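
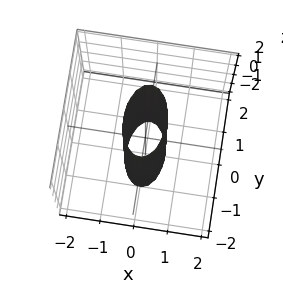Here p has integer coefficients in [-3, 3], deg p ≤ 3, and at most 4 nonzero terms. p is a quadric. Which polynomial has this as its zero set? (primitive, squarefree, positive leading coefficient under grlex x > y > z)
1. The degree is 2 — a cylinder; a quadric.
2. Symmetries: mirror symmetry z ↦ −z ⇒ only even powers of z; the y ↦ −y reflection is a symmetry, so y appears only in even powers; it's symmetric under x → −x, forcing even powers of x.
3. From the axis intercepts and sections: the y-axis gridline crossings are at y ∈ {-1, 1}; it misses every integer gridline on the z-axis.
4. Together with the visible shape, these determine p as stated.

3*x^2 + y^2 - 1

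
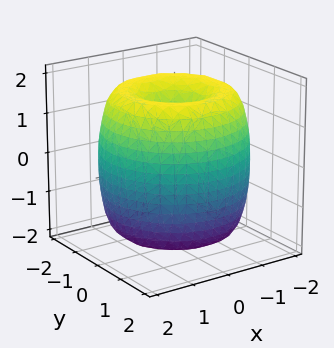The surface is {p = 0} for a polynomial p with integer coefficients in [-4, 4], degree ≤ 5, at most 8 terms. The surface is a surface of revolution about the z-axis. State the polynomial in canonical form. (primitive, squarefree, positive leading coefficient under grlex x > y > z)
x^4 + 2*x^2*y^2 + y^4 - 3*x^2 - 3*y^2 + z^2 - 1

1. The degree is 4 — the shape is more complex than any degree-3 surface.
2. Symmetry: every cross-section ⟂ z is a circle, so x, y appear only via x² + y².
3. Reading off the gridlines: the z-axis gridline crossings are at z ∈ {-1, 1}; a circular section at z = 0 has radius between 1 and 2.
4. Fitting integer coefficients to these (and the overall shape) gives p.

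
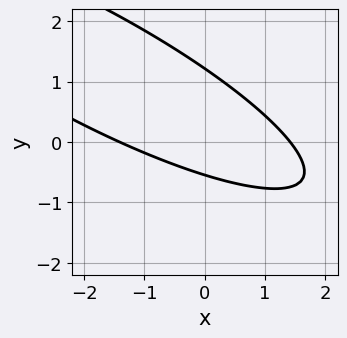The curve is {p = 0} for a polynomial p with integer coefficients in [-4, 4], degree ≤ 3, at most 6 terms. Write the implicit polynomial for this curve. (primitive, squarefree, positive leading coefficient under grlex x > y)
x^2 + 3*x*y + 3*y^2 - 2*y - 2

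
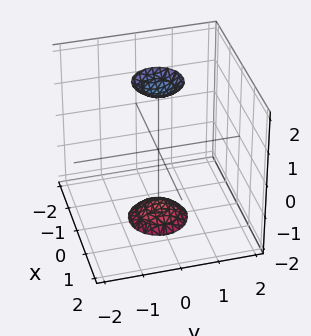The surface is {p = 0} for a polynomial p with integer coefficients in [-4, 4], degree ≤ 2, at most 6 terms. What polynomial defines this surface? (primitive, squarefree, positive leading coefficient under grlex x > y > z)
3*x^2 + 3*y^2 - z^2 + 3

There are 2 components. They look like related sheets of one shape, so recover p as a whole.
deg p = 2. The shape is more complex than any degree-1 surface.
Symmetry: the surface is invariant under rotation about z: p = q(x² + y², z).
From the visible intercepts: a circular section at z = 2 has radius between 0 and 1; it misses every integer gridline on the y-axis; no x-intercept at any integer in the box.
Assembling these constraints gives the stated polynomial.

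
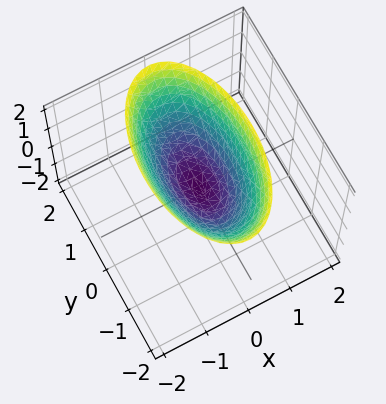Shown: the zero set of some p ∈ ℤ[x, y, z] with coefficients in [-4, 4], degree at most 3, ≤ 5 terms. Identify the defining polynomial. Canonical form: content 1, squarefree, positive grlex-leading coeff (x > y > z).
3*x^2 + y^2 - 2*z

1. deg p = 2.
2. Symmetries: it's symmetric under x → −x, forcing even powers of x; the y ↦ −y reflection is a symmetry, so y appears only in even powers.
3. From the visible intercepts: one z-axis crossing is at z = 0; one y-axis crossing is at y = 0.
4. Matching integer coefficients to the picture gives p.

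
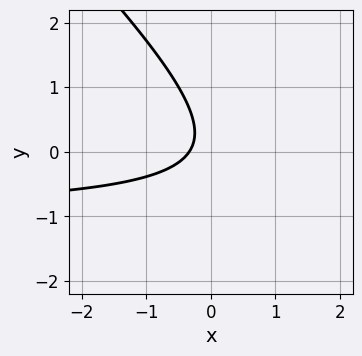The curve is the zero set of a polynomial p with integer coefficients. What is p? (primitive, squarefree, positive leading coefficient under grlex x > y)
3*x*y + 3*y^2 + 3*x - y + 1

(a) The degree is 2 — the shape is more complex than any degree-1 curve.
(b) Reading off the gridlines: it misses every integer gridline on the y-axis.
(c) Putting this together gives p.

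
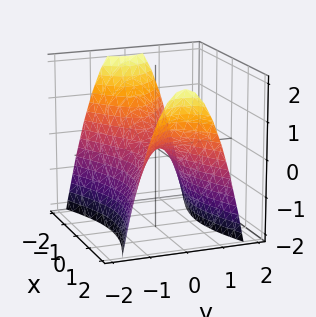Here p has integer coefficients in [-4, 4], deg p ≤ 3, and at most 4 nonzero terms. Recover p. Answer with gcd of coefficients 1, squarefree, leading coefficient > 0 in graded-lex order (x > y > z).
x^2 - 3*y^2 - 2*z

First, the degree is 2 — a saddle surface; a quadric.
Then, symmetries: mirror symmetry x ↦ −x ⇒ only even powers of x; mirror symmetry y ↦ −y ⇒ only even powers of y.
Next, reading off the gridlines: it meets the y-axis at y = 0 (among the integer gridlines); it crosses the x-axis at the gridline x = 0.
Finally, matching integer coefficients to the picture gives p.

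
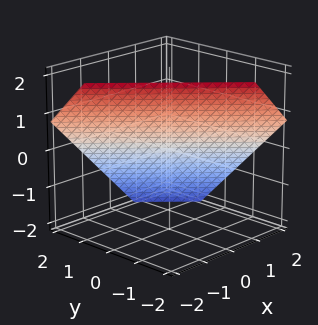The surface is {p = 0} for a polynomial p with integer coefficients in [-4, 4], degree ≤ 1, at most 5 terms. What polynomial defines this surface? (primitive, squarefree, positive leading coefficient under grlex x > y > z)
3*x + 3*y + 3*z - 2

First, degree: every cross-section is a straight line — this is a plane, so deg p = 1.
Finally, the integer polynomial consistent with all of this is the stated p.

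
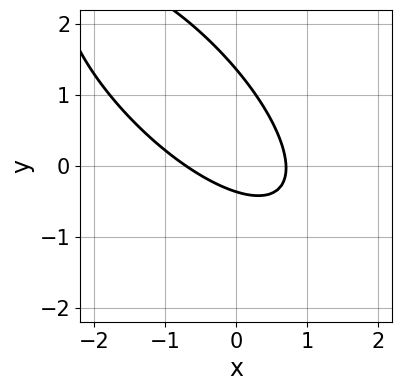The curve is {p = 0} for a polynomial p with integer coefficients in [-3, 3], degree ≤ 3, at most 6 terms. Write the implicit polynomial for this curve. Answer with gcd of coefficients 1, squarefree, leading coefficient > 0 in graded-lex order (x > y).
(a) Degree: no degree-1 curve has this shape, so deg p = 2.
(b) Putting this together gives p.

2*x^2 + 3*x*y + 2*y^2 - 2*y - 1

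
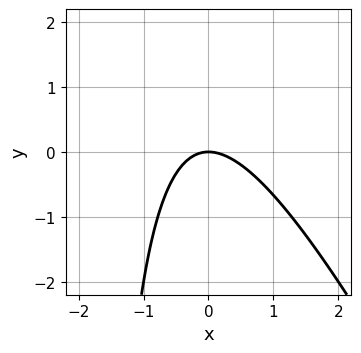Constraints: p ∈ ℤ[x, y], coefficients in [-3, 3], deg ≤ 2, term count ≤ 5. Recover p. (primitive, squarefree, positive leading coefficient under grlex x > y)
1. deg p = 2. The shape is more complex than any degree-1 curve.
2. From the visible intercepts: it crosses the x-axis at the gridline x = 0; it crosses the y-axis at the gridline y = 0.
3. Together with the visible shape, these determine p as stated.

2*x^2 + x*y + 2*y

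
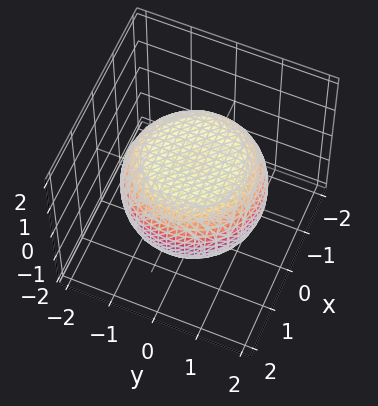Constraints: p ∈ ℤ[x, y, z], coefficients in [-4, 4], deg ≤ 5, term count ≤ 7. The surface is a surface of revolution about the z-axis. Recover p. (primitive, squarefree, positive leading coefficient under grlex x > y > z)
x^4 + 2*x^2*y^2 + y^4 - x^2 - y^2 + 3*z^2 - 3

The degree is 4 — a generic line meets the surface in up to 4 points.
Symmetries: rotational symmetry about the z-axis ⇒ p depends on x, y only through x² + y².
From the visible intercepts: a circular section at z = 0 has radius between 1 and 2; the z-axis gridline crossings are at z ∈ {-1, 1}.
Together with the visible shape, these determine p as stated.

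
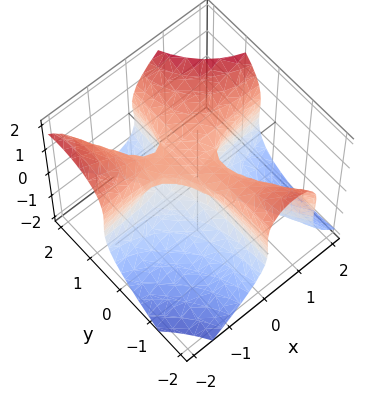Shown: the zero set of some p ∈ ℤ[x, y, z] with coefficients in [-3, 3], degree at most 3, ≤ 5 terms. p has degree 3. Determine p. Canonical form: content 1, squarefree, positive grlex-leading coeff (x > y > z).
First, degree: a generic line meets the surface in up to 3 points, so deg p = 3.
Then, reading off the gridlines: the visible y-axis segment lies entirely on the surface; among the integer gridlines, it crosses the z-axis at z ∈ {0, 1}; it crosses the x-axis at the gridline x = 0.
Finally, these observations pin down the coefficients.

3*x^2*y + 2*x*y^2 - 2*z^3 - x^2 + 2*z^2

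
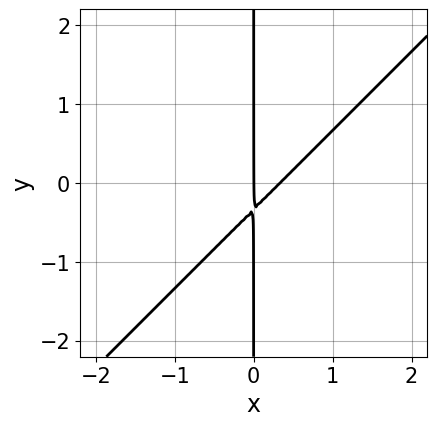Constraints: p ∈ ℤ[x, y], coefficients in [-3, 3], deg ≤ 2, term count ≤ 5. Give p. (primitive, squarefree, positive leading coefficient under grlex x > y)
1. deg p = 2. A generic line meets the curve in up to 2 points.
2. Observable constraints: one x-axis crossing is at x = 0; every point of the y-axis in the box is on the curve.
3. Putting this together gives p.

3*x^2 - 3*x*y - x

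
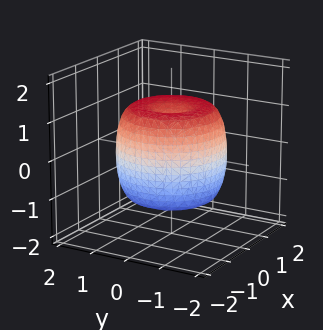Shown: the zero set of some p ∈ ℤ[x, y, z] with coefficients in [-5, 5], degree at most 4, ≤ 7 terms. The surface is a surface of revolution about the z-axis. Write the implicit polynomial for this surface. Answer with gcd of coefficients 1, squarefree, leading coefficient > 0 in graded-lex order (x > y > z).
First, degree: no degree-3 surface has this shape, so deg p = 4.
Next, symmetries: rotational symmetry about the z-axis ⇒ p depends on x, y only through x² + y².
Next, from the axis intercepts and sections: a circular section at z = 0 has radius between 1 and 2; among the integer gridlines, it crosses the z-axis at z ∈ {-1, 1}.
Finally, putting this together gives p.

2*x^4 + 4*x^2*y^2 + 2*y^4 - 3*x^2 - 3*y^2 + 2*z^2 - 2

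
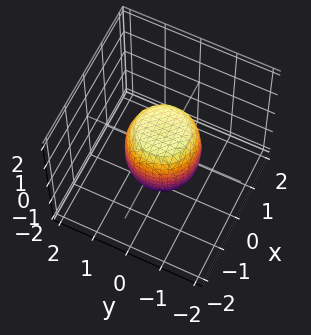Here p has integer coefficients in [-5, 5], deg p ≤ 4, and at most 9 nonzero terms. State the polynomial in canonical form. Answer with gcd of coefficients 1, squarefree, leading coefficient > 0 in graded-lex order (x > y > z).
deg p = 4. A generic line meets the surface in up to 4 points.
Symmetries: every cross-section ⟂ z is a circle, so x, y appear only via x² + y².
Observable constraints: the x-axis gridline crossings are at x ∈ {-1, 1}; a circular section at z = -1 has radius between 0 and 1; among the integer gridlines, it crosses the y-axis at y ∈ {-1, 1}; among the integer gridlines, it crosses the z-axis at z ∈ {-1, 1}.
Putting this together gives p.

2*x^4 + 4*x^2*y^2 + 2*y^4 - x^2 - y^2 + z^2 - 1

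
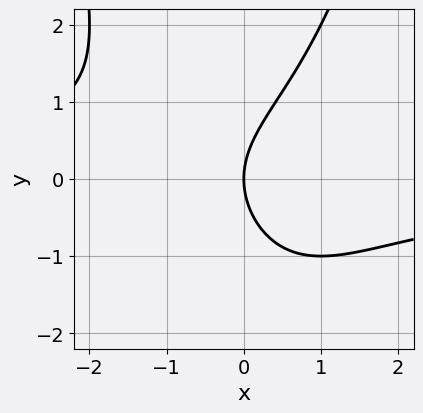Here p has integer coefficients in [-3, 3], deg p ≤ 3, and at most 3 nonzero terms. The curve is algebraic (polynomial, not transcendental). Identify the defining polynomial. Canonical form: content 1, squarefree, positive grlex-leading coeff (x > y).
x^2*y - y^2 + 2*x

First, degree: the shape is more complex than any degree-2 curve, so deg p = 3.
Next, observable constraints: it crosses the x-axis at the gridline x = 0; it meets the y-axis at y = 0 (among the integer gridlines).
Finally, the integer polynomial consistent with all of this is the stated p.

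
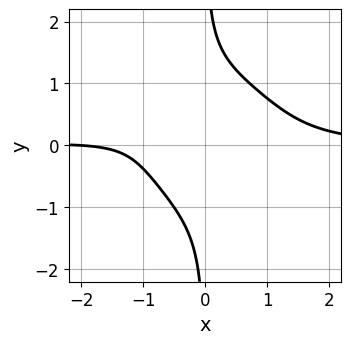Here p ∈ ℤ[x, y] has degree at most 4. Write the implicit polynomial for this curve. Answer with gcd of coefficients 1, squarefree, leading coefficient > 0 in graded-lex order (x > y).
2*x^3*y + x^2*y^2 + 2*x*y^3 - x - 2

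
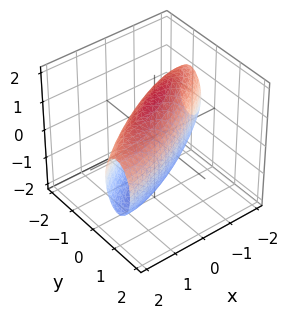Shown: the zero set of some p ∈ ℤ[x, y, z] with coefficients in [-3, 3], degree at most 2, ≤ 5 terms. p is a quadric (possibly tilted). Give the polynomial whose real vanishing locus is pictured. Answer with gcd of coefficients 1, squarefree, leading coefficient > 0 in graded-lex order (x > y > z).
x^2 - 3*x*y + 3*y^2 + z^2 - 2

1. The degree is 2 — no degree-1 surface has this shape.
2. Matching integer coefficients to the picture gives p.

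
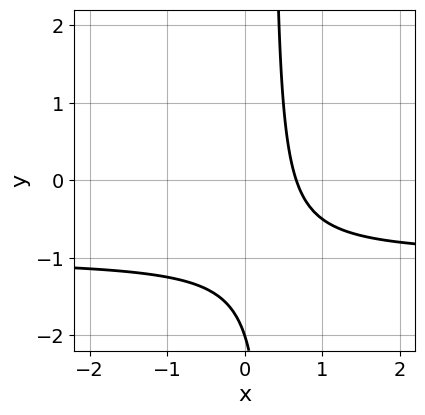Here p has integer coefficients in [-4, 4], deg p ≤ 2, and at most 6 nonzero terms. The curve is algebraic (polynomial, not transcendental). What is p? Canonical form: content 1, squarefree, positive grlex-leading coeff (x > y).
(a) Degree: the shape is more complex than any degree-1 curve, so deg p = 2.
(b) Checking where it meets the axes: one y-axis crossing is at y = -2.
(c) These observations pin down the coefficients.

3*x*y + 3*x - y - 2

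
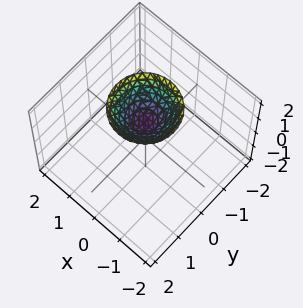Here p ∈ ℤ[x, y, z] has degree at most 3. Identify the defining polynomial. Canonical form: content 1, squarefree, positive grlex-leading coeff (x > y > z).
x^2 + y^2 - z + 1

1. deg p = 2.
2. Symmetries: the z-axis is an axis of rotation, so x and y enter only as x² + y².
3. Observable constraints: a circular section at z = 2 has radius exactly 1; the surface avoids every integer x-axis point in the box.
4. Together with the visible shape, these determine p as stated.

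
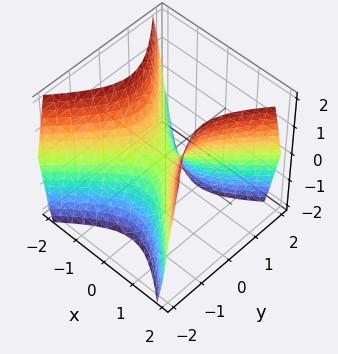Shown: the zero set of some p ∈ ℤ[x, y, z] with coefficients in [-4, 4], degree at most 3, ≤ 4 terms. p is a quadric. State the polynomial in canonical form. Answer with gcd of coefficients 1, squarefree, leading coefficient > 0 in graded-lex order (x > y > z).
3*x^2 - 3*y^2 - 2*z

Degree: a hyperbolic paraboloid; a quadric, so deg p = 2.
Symmetries: it's symmetric under y → −y, forcing even powers of y; it's symmetric under x → −x, forcing even powers of x.
From the visible intercepts: it meets the x-axis at x = 0 (among the integer gridlines); one z-axis crossing is at z = 0.
Putting this together gives p.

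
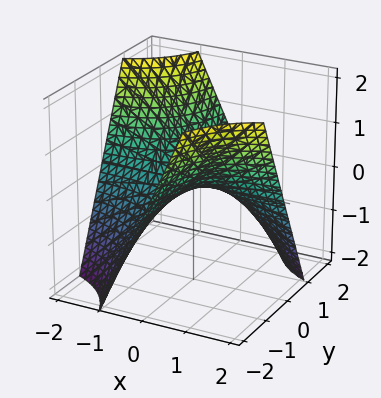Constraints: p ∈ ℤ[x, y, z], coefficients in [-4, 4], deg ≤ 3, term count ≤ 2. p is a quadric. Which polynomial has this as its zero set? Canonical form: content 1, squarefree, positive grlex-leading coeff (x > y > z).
1. Degree: a saddle surface; a quadric, so deg p = 2.
2. From the visible intercepts: every point of the x-axis in the box is on the surface; every point of the y-axis in the box is on the surface; it crosses the z-axis at the gridline z = 0.
3. Solving for integer coefficients yields p as stated.

x*y + z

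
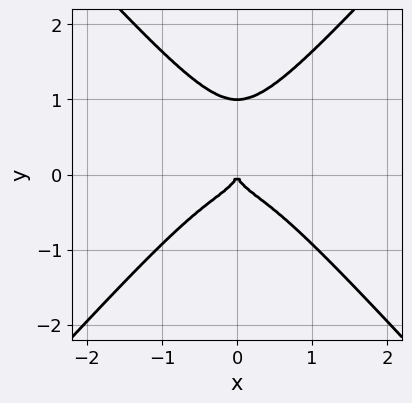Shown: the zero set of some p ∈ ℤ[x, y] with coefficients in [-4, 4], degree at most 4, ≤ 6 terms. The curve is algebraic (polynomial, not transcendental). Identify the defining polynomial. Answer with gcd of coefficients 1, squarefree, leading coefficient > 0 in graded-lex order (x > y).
First, the degree is 4 — no degree-3 curve has this shape.
Next, symmetries: the x ↦ −x reflection is a symmetry, so x appears only in even powers.
Next, checking where it meets the axes: it meets the x-axis at x = 0 (among the integer gridlines); among the integer gridlines, it crosses the y-axis at y ∈ {0, 1}.
Finally, matching integer coefficients to the picture gives p.

3*x^4 - 2*y^4 + x^2*y + 2*y^3 + x^2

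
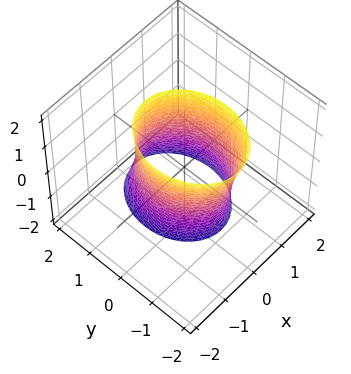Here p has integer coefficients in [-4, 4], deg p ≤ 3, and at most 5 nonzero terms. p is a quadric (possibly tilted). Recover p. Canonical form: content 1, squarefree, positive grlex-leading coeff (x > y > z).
3*x^2 + x*z + 2*y^2 + y*z - 3

First, the degree is 2 — a generic line meets the surface in up to 2 points.
Next, from the visible intercepts: the x-axis gridline crossings are at x ∈ {-1, 1}; the surface avoids every integer z-axis point in the box.
Finally, together with the visible shape, these determine p as stated.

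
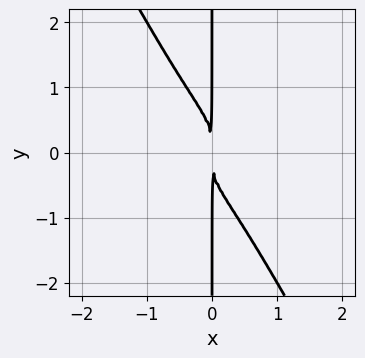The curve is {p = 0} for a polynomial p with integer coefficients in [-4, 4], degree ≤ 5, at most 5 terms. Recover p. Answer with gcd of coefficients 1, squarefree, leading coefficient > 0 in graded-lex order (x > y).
x^4 - x^3*y + x^2*y^2 + x*y^3 + x^2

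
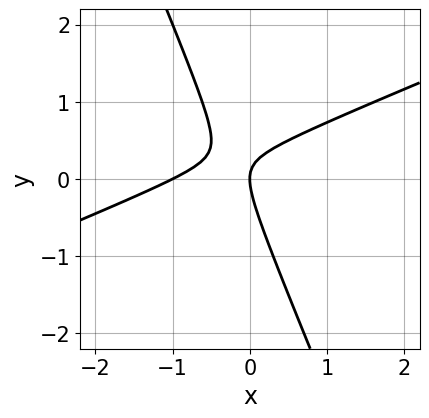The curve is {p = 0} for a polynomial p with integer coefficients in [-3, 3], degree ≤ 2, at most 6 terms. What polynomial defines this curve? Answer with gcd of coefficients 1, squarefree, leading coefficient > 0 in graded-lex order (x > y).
First, degree: the shape is more complex than any degree-1 curve, so deg p = 2.
Next, from the axis intercepts and sections: the x-axis gridline crossings are at x ∈ {-1, 0}; it meets the y-axis at y = 0 (among the integer gridlines).
Finally, these observations pin down the coefficients.

x^2 - 2*x*y - y^2 + x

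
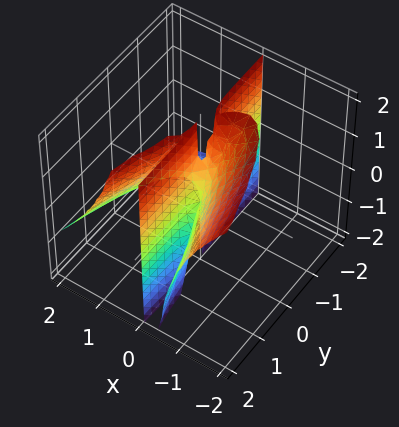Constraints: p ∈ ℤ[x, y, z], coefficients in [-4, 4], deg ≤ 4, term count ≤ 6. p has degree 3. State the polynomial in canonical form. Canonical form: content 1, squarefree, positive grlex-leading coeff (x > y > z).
First, deg p = 3.
Next, observable constraints: the visible y-axis segment lies entirely on the surface; the visible z-axis segment lies entirely on the surface.
Finally, fitting integer coefficients to these (and the overall shape) gives p.

3*x^3 + 3*x^2*z - 2*x^2 - 2*x*y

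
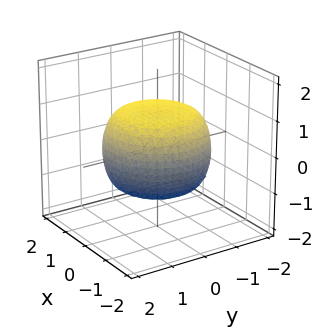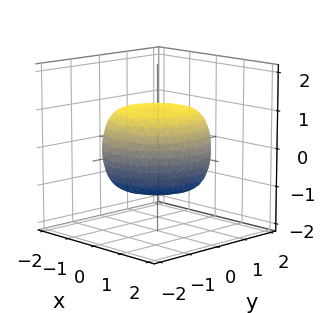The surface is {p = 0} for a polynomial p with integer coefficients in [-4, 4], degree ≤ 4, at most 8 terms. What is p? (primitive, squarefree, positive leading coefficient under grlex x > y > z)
x^4 + 2*x^2*y^2 + y^4 - x^2 - y^2 + 2*z^2 - 2

Degree: a generic line meets the surface in up to 4 points, so deg p = 4.
Symmetries: rotational symmetry about the z-axis ⇒ p depends on x, y only through x² + y².
From the visible intercepts: among the integer gridlines, it crosses the z-axis at z ∈ {-1, 1}; a circular section at z = 0 has radius between 1 and 2.
The integer polynomial consistent with all of this is the stated p.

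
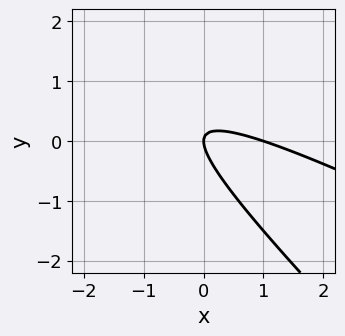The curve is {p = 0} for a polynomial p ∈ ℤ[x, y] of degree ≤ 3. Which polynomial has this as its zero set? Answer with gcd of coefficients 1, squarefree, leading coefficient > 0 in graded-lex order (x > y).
(a) The degree is 2 — no degree-1 curve has this shape.
(b) Reading off the gridlines: among the integer gridlines, it crosses the x-axis at x ∈ {0, 1}; it meets the y-axis at y = 0 (among the integer gridlines).
(c) Together with the visible shape, these determine p as stated.

x^2 + 3*x*y + 2*y^2 - x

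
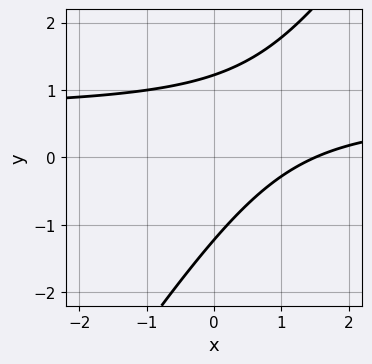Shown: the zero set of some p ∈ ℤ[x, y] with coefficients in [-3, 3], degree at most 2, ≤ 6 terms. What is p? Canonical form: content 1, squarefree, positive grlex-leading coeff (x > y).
1. deg p = 2. No degree-1 curve has this shape.
2. Putting this together gives p.

3*x*y - 2*y^2 - 2*x + 3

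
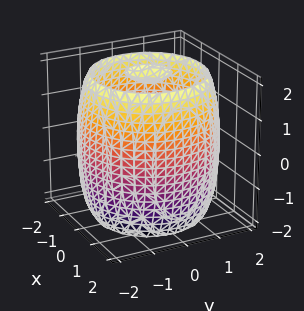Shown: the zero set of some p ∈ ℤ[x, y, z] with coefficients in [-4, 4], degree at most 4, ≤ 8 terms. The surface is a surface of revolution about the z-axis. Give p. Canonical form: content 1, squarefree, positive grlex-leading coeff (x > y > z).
x^4 + 2*x^2*y^2 + y^4 - 3*x^2 - 3*y^2 + z^2 - 3

1. There are 3 components. They look like related sheets of one shape, so recover p as a whole.
2. deg p = 4. No degree-3 surface has this shape.
3. Symmetries: rotational symmetry about the z-axis ⇒ p depends on x, y only through x² + y².
4. From the visible intercepts: a circular section at z = 1 has radius between 1 and 2.
5. Matching integer coefficients to the picture gives p.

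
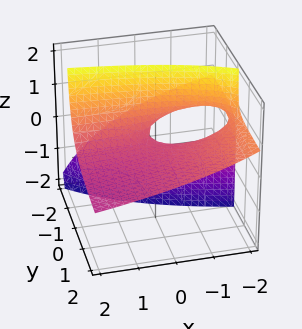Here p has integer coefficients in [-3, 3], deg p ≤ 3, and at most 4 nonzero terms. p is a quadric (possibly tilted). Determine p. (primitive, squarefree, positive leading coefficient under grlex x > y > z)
x*y + x*z + 3*y*z + 2*z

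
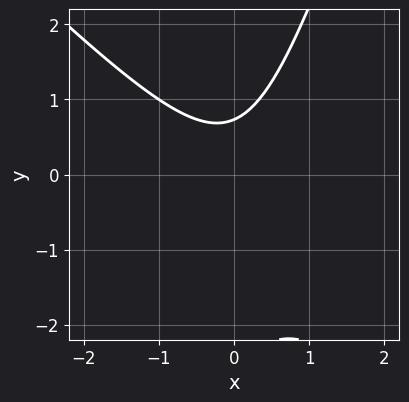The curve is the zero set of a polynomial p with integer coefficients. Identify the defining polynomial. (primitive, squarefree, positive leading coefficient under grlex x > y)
First, the degree is 2 — a generic line meets the curve in up to 2 points.
Then, from the visible intercepts: no x-intercept at any integer in the box.
Finally, putting this together gives p.

3*x^2 + 2*x*y - y^2 - 2*y + 2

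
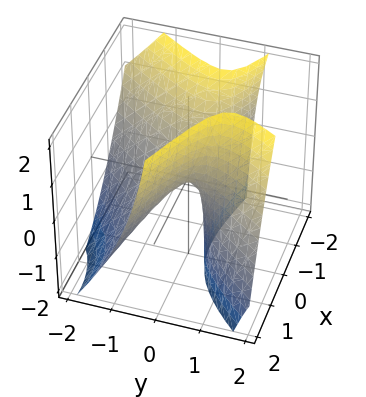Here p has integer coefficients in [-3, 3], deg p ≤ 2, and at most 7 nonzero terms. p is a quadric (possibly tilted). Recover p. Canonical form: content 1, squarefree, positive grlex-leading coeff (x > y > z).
The degree is 2 — a generic line meets the surface in up to 2 points.
Reading off the gridlines: it crosses the y-axis at the gridline y = 0; it meets the x-axis at x = 0 (among the integer gridlines); it meets the z-axis at z = 0 (among the integer gridlines).
Assembling these constraints gives the stated polynomial.

x^2 + 2*x*y - 2*y^2 + 2*y*z - z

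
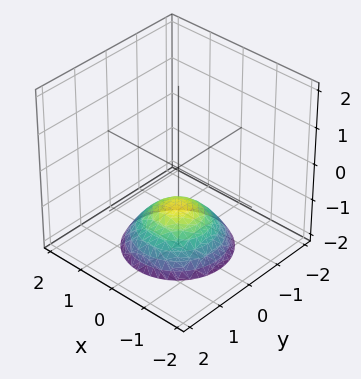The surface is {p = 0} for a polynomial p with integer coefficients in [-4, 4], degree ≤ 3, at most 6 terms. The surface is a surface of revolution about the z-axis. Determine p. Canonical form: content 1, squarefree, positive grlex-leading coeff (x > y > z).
2*x^2 + 2*y^2 + 3*z + 3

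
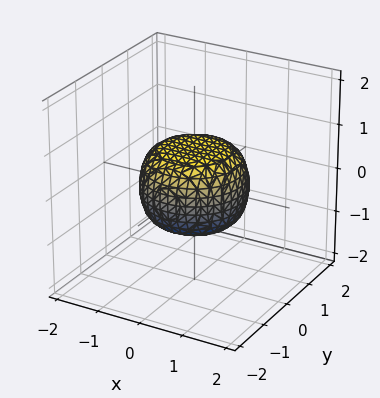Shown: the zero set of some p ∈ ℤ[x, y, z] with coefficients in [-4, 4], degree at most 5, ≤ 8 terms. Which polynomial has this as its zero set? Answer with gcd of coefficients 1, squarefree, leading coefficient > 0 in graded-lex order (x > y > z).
deg p = 4. The shape is more complex than any degree-3 surface.
By symmetry, every cross-section ⟂ z is a circle, so x, y appear only via x² + y².
Checking where it meets the axes: a circular section at z = 0 has radius between 1 and 2.
These observations pin down the coefficients.

2*x^4 + 4*x^2*y^2 + 2*y^4 - x^2 - y^2 + 3*z^2 - 2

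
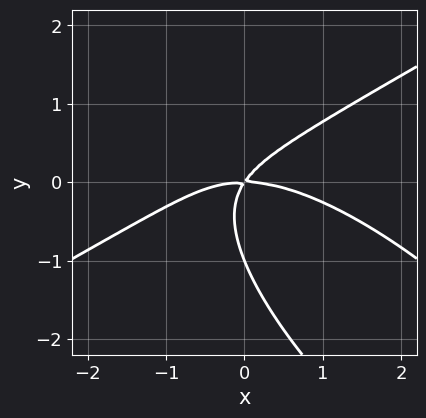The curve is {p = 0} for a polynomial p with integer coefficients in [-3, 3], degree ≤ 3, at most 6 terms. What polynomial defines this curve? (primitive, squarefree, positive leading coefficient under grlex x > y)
1. Degree: no degree-2 curve has this shape, so deg p = 3.
2. Against the integer gridlines: one x-axis crossing is at x = 0; the y-axis gridline crossings are at y ∈ {-1, 0}.
3. Together with the visible shape, these determine p as stated.

x^3 - 2*x*y^2 - 2*y^3 + 3*x*y - 2*y^2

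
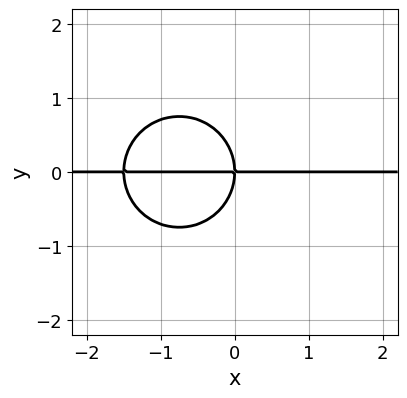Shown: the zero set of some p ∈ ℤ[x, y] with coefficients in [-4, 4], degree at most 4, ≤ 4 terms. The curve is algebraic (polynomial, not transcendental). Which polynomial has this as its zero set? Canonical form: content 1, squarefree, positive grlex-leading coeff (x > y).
2*x^2*y + 2*y^3 + 3*x*y

(a) The degree is 3 — the shape is more complex than any degree-2 curve.
(b) Checking where it meets the axes: every point of the x-axis in the box is on the curve; it crosses the y-axis at the gridline y = 0.
(c) Solving for integer coefficients yields p as stated.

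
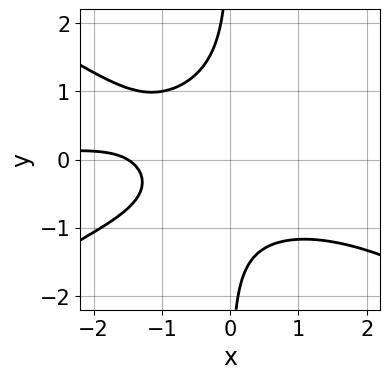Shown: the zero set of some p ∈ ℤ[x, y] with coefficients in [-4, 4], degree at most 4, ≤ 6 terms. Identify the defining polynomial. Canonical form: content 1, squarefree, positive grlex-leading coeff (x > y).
First, degree: a generic line meets the curve in up to 4 points, so deg p = 4.
Next, reading off the gridlines: no y-intercept at any integer in the box.
Finally, these observations pin down the coefficients.

x^3*y - 3*x*y^3 + x*y^2 - 2*x - 3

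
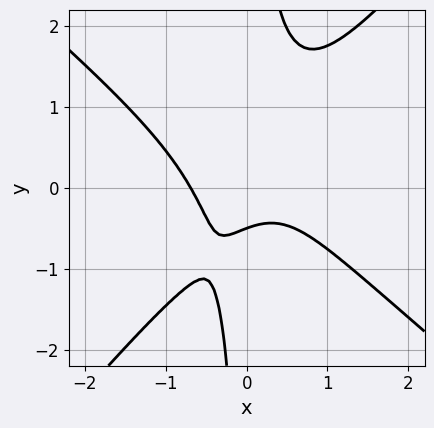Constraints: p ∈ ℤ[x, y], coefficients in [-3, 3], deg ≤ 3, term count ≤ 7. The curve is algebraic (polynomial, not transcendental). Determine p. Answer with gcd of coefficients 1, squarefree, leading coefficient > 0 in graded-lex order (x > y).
First, deg p = 3. No degree-2 curve has this shape.
Finally, putting this together gives p.

3*x^3 + x^2*y - 3*x*y^2 + 2*y + 1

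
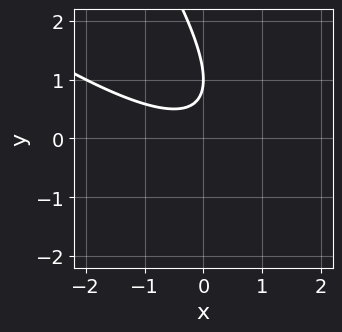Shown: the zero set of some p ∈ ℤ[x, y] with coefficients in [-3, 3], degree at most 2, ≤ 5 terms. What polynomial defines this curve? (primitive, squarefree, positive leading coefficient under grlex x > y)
1. deg p = 2.
2. From the visible intercepts: no x-intercept at any integer in the box; it meets the y-axis at y = 1 (among the integer gridlines).
3. Assembling these constraints gives the stated polynomial.

x^2 + 2*x*y + y^2 - 2*y + 1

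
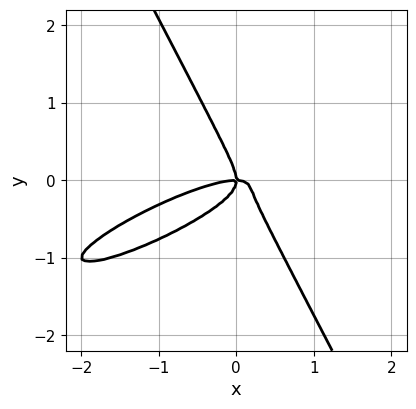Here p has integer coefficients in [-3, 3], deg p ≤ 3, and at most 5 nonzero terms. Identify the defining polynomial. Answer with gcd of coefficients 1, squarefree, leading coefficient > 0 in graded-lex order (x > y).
(a) Degree: no degree-2 curve has this shape, so deg p = 3.
(b) Reading off the gridlines: it meets the y-axis at y = 0 (among the integer gridlines); it meets the x-axis at x = 0 (among the integer gridlines).
(c) Solving for integer coefficients yields p as stated.

x^3 - 3*x^2*y + 2*x*y^2 + 2*y^3 + x*y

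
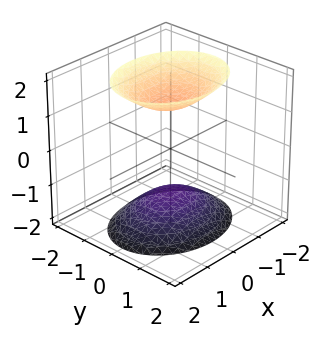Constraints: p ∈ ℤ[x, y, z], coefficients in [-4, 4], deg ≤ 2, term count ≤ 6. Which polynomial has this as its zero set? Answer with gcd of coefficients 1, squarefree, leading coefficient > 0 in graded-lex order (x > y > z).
2*x^2 + 3*y^2 - 2*z^2 + 3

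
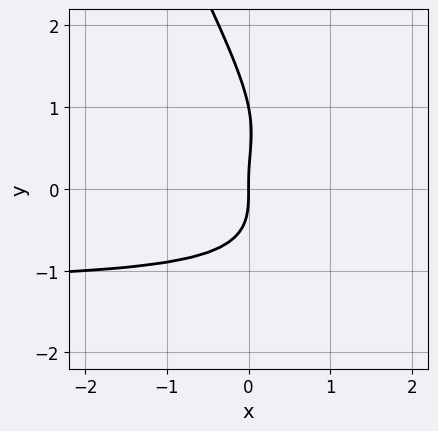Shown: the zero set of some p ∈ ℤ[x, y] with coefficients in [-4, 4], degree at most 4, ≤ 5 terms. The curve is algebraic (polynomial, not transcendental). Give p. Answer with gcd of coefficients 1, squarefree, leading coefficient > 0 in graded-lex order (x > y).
2*x*y^3 + y^4 + x*y^2 - y^3 + 2*x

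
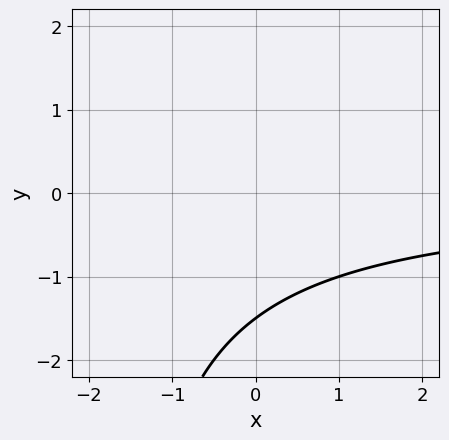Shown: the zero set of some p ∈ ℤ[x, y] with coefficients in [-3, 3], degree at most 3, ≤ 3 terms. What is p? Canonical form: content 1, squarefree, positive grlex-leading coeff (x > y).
x*y + 2*y + 3

1. Degree: the shape is more complex than any degree-1 curve, so deg p = 2.
2. Reading off the gridlines: the curve avoids every integer x-axis point in the box.
3. Putting this together gives p.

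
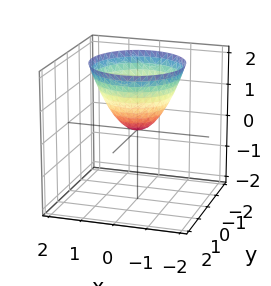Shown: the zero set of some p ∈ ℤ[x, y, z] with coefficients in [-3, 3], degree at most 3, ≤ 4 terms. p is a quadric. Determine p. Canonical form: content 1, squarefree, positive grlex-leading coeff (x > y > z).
x^2 + y^2 - z

1. deg p = 2. A paraboloid; a quadric.
2. By symmetry, every cross-section ⟂ z is a circle, so x, y appear only via x² + y².
3. Reading off the gridlines: it crosses the y-axis at the gridline y = 0; a circular section at z = 2 has radius between 1 and 2.
4. Solving for integer coefficients yields p as stated.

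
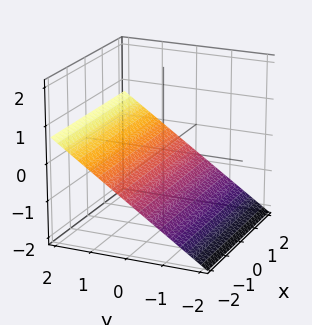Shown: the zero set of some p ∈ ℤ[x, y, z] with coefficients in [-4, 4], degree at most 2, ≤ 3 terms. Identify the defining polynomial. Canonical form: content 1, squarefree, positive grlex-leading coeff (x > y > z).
1. deg p = 1. The surface is flat (a plane).
2. Checking where it meets the axes: one y-axis crossing is at y = 1; the surface avoids every integer x-axis point in the box.
3. The integer polynomial consistent with all of this is the stated p.

2*y - 3*z - 2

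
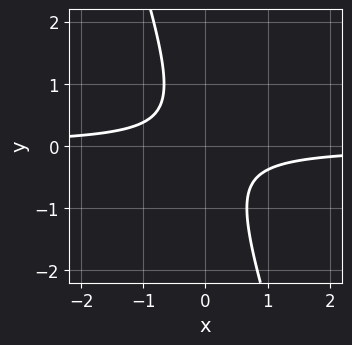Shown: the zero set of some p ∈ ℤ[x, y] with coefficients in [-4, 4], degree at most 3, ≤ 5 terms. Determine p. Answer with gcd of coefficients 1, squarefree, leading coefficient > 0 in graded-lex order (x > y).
(a) The degree is 2 — a generic line meets the curve in up to 2 points.
(b) Against the integer gridlines: the curve avoids every integer y-axis point in the box; no x-intercept at any integer in the box.
(c) Together with the visible shape, these determine p as stated.

3*x*y + y^2 + 1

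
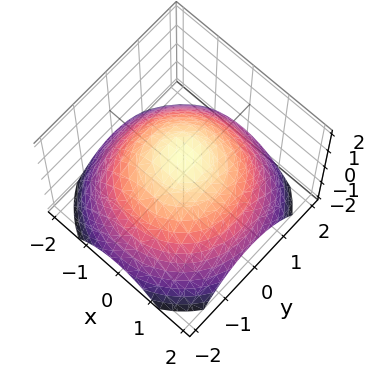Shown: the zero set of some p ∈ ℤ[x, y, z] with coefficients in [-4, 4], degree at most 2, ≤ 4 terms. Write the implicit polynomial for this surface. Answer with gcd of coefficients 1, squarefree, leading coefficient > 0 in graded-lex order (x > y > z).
x^2 + y^2 + 2*z - 2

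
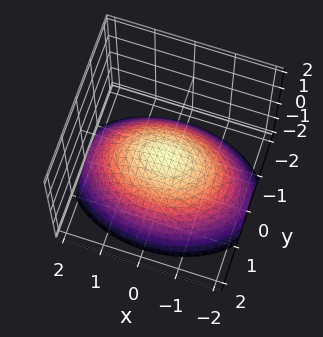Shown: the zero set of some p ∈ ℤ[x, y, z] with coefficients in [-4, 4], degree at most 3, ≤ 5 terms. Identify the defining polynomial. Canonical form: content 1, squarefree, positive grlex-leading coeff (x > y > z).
x^2 + 2*y^2 + 3*z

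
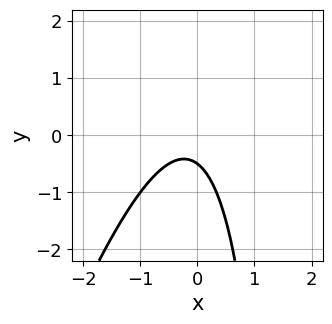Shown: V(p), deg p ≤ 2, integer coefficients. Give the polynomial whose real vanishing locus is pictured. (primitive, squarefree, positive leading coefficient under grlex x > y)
The degree is 2 — no degree-1 curve has this shape.
From the axis intercepts and sections: the curve avoids every integer x-axis point in the box.
These observations pin down the coefficients.

3*x^2 - x*y + x + 2*y + 1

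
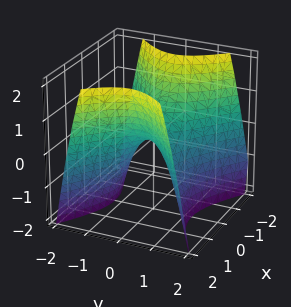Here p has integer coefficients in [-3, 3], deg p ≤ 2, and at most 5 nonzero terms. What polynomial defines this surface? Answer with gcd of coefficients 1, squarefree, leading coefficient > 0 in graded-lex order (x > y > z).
(a) deg p = 2.
(b) Symmetries: mirror symmetry x ↦ −x ⇒ only even powers of x; it's symmetric under y → −y, forcing even powers of y.
(c) Observable constraints: it crosses the x-axis at the gridline x = 0; one y-axis crossing is at y = 0.
(d) Matching integer coefficients to the picture gives p.

2*x^2 - 3*y^2 - 2*z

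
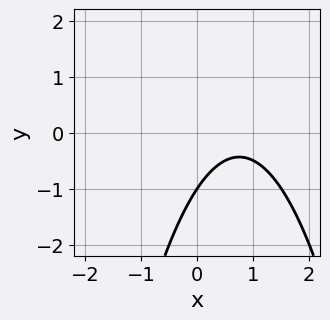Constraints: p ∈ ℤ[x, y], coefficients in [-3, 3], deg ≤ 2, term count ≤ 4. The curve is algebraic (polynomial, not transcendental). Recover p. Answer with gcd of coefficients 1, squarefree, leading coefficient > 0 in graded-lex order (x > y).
Degree: no degree-1 curve has this shape, so deg p = 2.
From the axis intercepts and sections: no x-intercept at any integer in the box; one y-axis crossing is at y = -1.
Matching integer coefficients to the picture gives p.

2*x^2 - 3*x + 2*y + 2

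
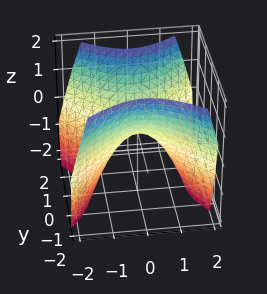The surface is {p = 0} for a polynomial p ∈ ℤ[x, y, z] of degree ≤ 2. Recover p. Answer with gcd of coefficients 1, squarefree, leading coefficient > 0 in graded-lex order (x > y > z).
First, degree: a hyperbolic paraboloid; a quadric, so deg p = 2.
Then, symmetries: the x ↦ −x reflection is a symmetry, so x appears only in even powers; it's symmetric under y → −y, forcing even powers of y.
Next, checking where it meets the axes: it crosses the z-axis at the gridline z = 0; it crosses the y-axis at the gridline y = 0; one x-axis crossing is at x = 0.
Finally, these observations pin down the coefficients.

x^2 - y^2 + z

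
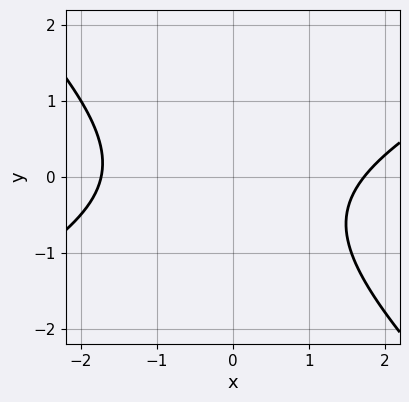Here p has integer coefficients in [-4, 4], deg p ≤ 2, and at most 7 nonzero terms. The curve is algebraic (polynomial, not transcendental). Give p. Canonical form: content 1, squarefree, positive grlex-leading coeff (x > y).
x^2 - x*y - 2*y^2 - y - 3

1. Degree: a generic line meets the curve in up to 2 points, so deg p = 2.
2. Against the integer gridlines: no y-intercept at any integer in the box.
3. Solving for integer coefficients yields p as stated.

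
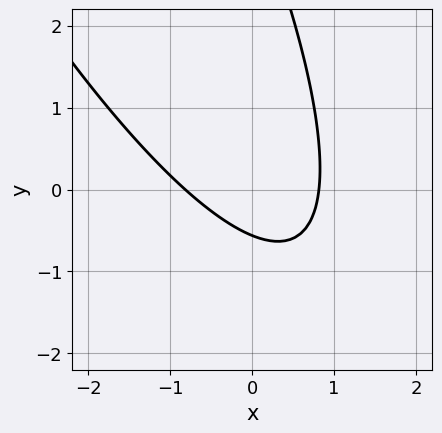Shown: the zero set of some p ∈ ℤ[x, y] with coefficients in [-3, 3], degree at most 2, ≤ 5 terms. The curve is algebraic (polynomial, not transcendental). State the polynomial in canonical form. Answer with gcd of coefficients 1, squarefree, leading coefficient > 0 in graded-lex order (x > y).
First, the degree is 2 — a generic line meets the curve in up to 2 points.
Finally, the integer polynomial consistent with all of this is the stated p.

3*x^2 + 3*x*y + y^2 - 3*y - 2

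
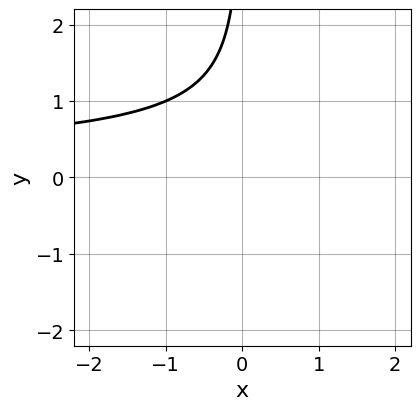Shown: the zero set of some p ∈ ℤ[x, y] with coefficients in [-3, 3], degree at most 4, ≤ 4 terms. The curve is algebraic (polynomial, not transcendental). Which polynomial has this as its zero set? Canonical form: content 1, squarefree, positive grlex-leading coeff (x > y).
x*y^3 + 2*x*y^2 + 3

(a) deg p = 4. The shape is more complex than any degree-3 curve.
(b) Observable constraints: the curve avoids every integer x-axis point in the box; the curve avoids every integer y-axis point in the box.
(c) Assembling these constraints gives the stated polynomial.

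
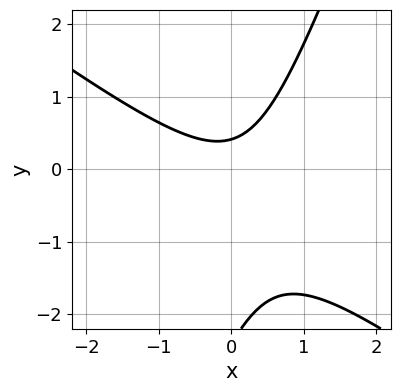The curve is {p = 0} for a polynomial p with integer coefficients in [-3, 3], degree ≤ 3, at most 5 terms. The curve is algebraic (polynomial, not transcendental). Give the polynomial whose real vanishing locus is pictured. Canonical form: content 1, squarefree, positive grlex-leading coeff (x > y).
2*x^2 + 2*x*y - y^2 - 2*y + 1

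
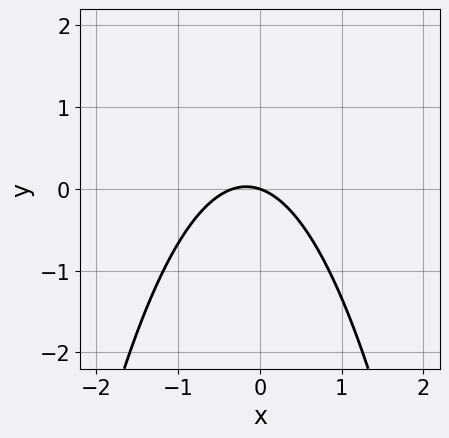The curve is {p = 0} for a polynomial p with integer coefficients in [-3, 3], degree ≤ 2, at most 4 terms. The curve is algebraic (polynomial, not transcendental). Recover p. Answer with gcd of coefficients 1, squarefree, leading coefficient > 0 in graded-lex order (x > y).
3*x^2 + x + 3*y

(a) deg p = 2.
(b) Observable constraints: one y-axis crossing is at y = 0; it meets the x-axis at x = 0 (among the integer gridlines).
(c) Fitting integer coefficients to these (and the overall shape) gives p.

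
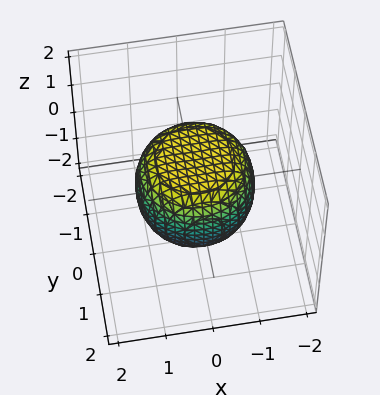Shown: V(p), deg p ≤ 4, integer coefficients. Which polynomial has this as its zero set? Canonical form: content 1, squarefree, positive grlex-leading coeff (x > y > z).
2*x^4 + 4*x^2*y^2 + 2*y^4 - x^2 - y^2 + 3*z^2 - 3

(a) deg p = 4.
(b) By symmetry, the surface is invariant under rotation about z: p = q(x² + y², z).
(c) Checking where it meets the axes: a circular section at z = 0 has radius between 1 and 2; the z-axis gridline crossings are at z ∈ {-1, 1}.
(d) These observations pin down the coefficients.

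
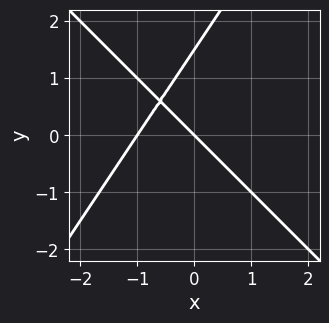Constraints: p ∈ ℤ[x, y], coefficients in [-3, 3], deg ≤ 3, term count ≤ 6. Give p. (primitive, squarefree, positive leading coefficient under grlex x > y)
deg p = 2.
Observable constraints: one y-axis crossing is at y = 0; the x-axis gridline crossings are at x ∈ {-1, 0}.
Matching integer coefficients to the picture gives p.

3*x^2 + x*y - 2*y^2 + 3*x + 3*y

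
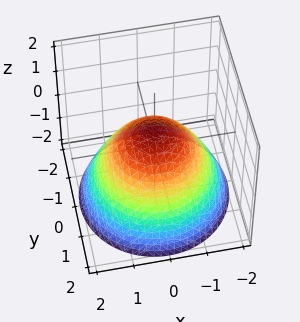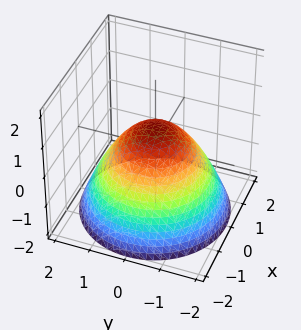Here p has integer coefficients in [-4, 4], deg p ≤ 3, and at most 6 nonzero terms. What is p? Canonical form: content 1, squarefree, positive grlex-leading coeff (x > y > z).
First, the degree is 2 — a generic line meets the surface in up to 2 points.
Then, by symmetry, the z-axis is an axis of rotation, so x and y enter only as x² + y².
Then, observable constraints: the x-axis gridline crossings are at x ∈ {-1, 1}; the y-axis gridline crossings are at y ∈ {-1, 1}; a circular section at z = -1 has radius between 1 and 2.
Finally, solving for integer coefficients yields p as stated.

2*x^2 + 2*y^2 + 3*z - 2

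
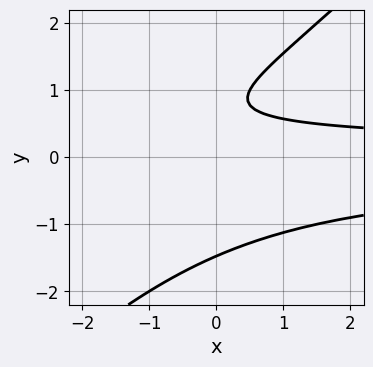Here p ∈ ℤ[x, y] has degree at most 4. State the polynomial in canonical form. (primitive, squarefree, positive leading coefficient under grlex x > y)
2*x*y^2 - 2*y^3 + 3*y - 2

deg p = 3. The shape is more complex than any degree-2 curve.
From the visible intercepts: it misses every integer gridline on the x-axis.
Matching integer coefficients to the picture gives p.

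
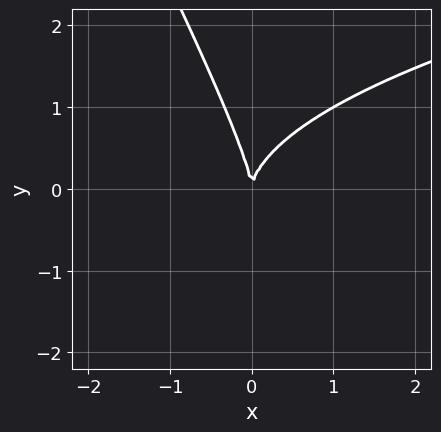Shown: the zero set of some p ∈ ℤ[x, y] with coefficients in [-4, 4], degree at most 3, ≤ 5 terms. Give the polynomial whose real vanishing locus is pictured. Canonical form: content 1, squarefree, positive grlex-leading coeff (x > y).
2*x*y^2 + y^3 - 3*x^2

1. The degree is 3 — a generic line meets the curve in up to 3 points.
2. From the axis intercepts and sections: one y-axis crossing is at y = 0; it crosses the x-axis at the gridline x = 0.
3. Matching integer coefficients to the picture gives p.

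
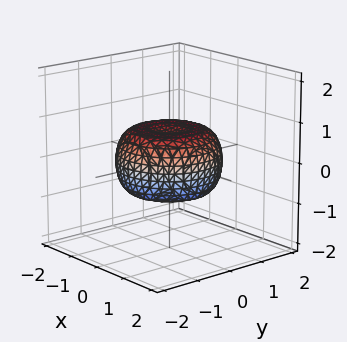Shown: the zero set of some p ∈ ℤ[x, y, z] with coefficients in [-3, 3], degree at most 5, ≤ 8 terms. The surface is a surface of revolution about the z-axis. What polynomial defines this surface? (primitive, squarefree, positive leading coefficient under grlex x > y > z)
First, deg p = 4. A generic line meets the surface in up to 4 points.
Then, symmetries: rotational symmetry about the z-axis ⇒ p depends on x, y only through x² + y².
Then, observable constraints: a circular section at z = 0 has radius between 1 and 2.
Finally, together with the visible shape, these determine p as stated.

x^4 + 2*x^2*y^2 + y^4 - x^2 - y^2 + 2*z^2 - 1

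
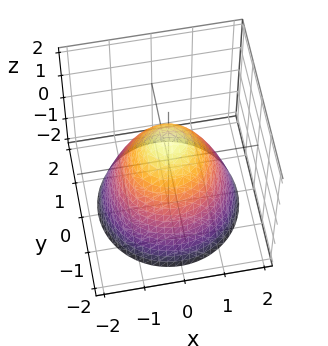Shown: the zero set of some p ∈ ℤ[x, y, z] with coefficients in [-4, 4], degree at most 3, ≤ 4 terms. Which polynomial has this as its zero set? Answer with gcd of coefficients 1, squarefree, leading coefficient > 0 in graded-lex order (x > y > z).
x^2 + y^2 + z - 1

The degree is 2 — a generic line meets the surface in up to 2 points.
Symmetries: every cross-section ⟂ z is a circle, so x, y appear only via x² + y².
Reading off the gridlines: one z-axis crossing is at z = 1; among the integer gridlines, it crosses the x-axis at x ∈ {-1, 1}.
These observations pin down the coefficients. Check: (0, 1, 0) on the y-axis lies on the surface, and p(0, 1, 0) = 0. ✓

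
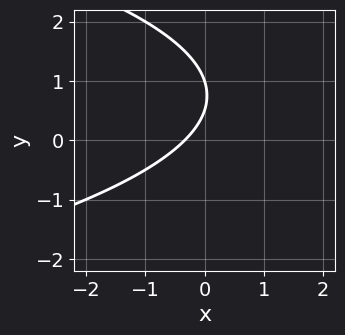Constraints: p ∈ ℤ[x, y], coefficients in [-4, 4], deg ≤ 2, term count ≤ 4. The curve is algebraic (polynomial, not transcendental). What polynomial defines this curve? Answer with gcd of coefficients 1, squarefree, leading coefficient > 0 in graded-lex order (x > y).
Degree: the shape is more complex than any degree-1 curve, so deg p = 2.
From the visible intercepts: it meets the y-axis at y = 1 (among the integer gridlines).
Fitting integer coefficients to these (and the overall shape) gives p.

2*y^2 + 3*x - 3*y + 1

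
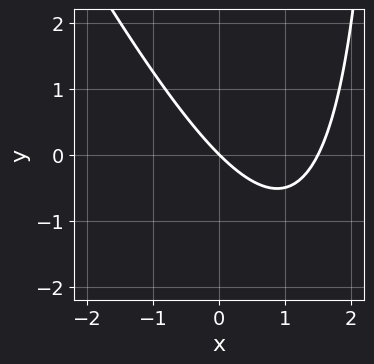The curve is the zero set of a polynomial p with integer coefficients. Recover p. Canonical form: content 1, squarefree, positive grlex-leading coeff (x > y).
2*x^2 + x*y - 3*x - 3*y

1. Degree: a generic line meets the curve in up to 2 points, so deg p = 2.
2. Checking where it meets the axes: it crosses the x-axis at the gridline x = 0; it meets the y-axis at y = 0 (among the integer gridlines).
3. Together with the visible shape, these determine p as stated.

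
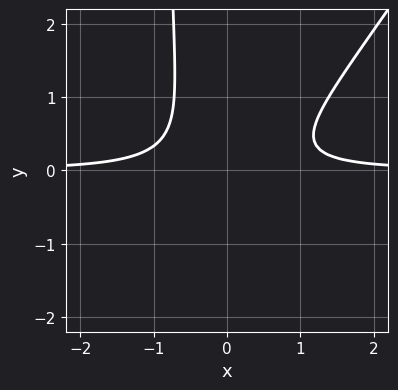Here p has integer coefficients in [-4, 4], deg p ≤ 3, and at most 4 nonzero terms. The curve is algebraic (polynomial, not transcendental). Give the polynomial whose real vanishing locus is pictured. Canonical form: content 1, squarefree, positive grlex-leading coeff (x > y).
3*x^2*y - 2*x*y^2 - 2*y^2 - 1

Degree: the shape is more complex than any degree-2 curve, so deg p = 3.
Reading off the gridlines: no x-intercept at any integer in the box; it misses every integer gridline on the y-axis.
Putting this together gives p.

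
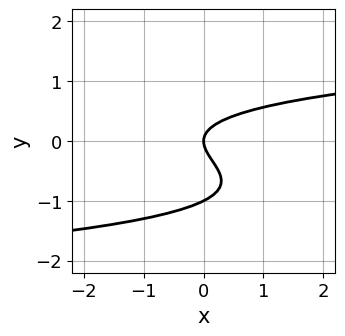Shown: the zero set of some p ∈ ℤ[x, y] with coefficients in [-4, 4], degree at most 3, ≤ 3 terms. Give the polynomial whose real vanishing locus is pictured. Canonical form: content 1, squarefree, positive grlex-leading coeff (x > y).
2*y^3 + 2*y^2 - x

First, the degree is 3 — the shape is more complex than any degree-2 curve.
Then, observable constraints: it crosses the x-axis at the gridline x = 0; the y-axis gridline crossings are at y ∈ {-1, 0}.
Finally, together with the visible shape, these determine p as stated.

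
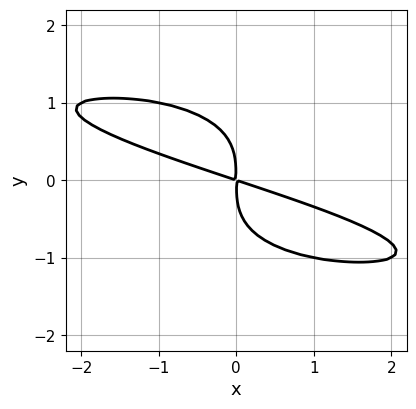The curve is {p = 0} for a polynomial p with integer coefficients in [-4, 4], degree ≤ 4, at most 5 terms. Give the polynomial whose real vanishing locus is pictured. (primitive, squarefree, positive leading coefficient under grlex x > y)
1. deg p = 4. A generic line meets the curve in up to 4 points.
2. Putting this together gives p.

2*y^4 + x^2 + 3*x*y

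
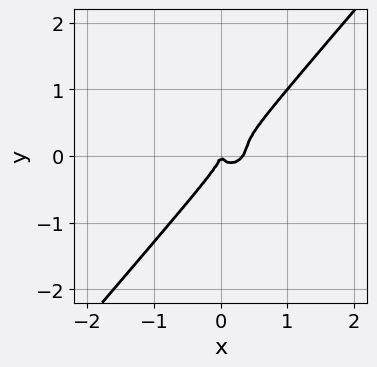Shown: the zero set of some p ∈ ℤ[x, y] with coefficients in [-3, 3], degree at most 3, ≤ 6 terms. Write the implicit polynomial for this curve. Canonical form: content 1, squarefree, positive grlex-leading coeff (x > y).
3*x^3 - 2*x^2*y + 3*x*y^2 - 3*y^3 - x^2

Degree: a generic line meets the curve in up to 3 points, so deg p = 3.
Observable constraints: it crosses the x-axis at the gridline x = 0; one y-axis crossing is at y = 0.
Matching integer coefficients to the picture gives p.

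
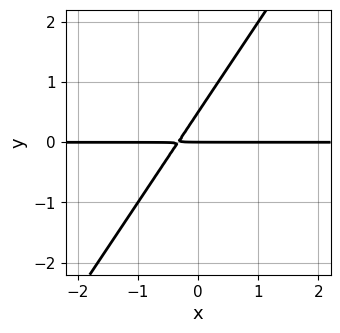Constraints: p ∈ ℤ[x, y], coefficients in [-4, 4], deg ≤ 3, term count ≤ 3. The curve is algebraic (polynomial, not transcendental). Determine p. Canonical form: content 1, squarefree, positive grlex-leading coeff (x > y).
1. Degree: no degree-1 curve has this shape, so deg p = 2.
2. Observable constraints: every point of the x-axis in the box is on the curve; it crosses the y-axis at the gridline y = 0.
3. Putting this together gives p.

3*x*y - 2*y^2 + y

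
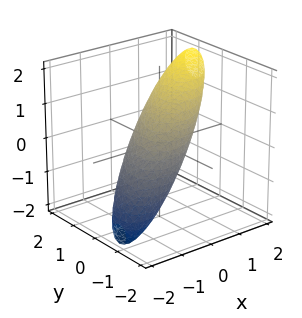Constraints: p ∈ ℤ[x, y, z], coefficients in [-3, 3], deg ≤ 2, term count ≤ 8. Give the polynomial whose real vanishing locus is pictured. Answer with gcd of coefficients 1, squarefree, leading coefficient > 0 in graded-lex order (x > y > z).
1. Degree: a generic line meets the surface in up to 2 points, so deg p = 2.
2. From the visible intercepts: among the integer gridlines, it crosses the x-axis at x ∈ {-1, 1}; the z-axis gridline crossings are at z ∈ {-1, 1}; the y-axis gridline crossings are at y ∈ {-1, 1}.
3. These observations pin down the coefficients.

2*x^2 - 2*x*y - 3*x*z + 2*y^2 + 2*z^2 - 2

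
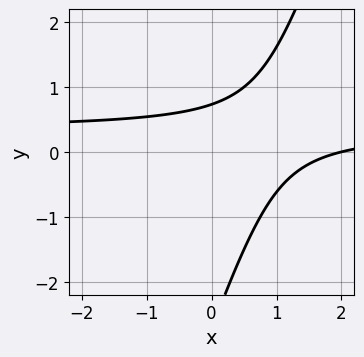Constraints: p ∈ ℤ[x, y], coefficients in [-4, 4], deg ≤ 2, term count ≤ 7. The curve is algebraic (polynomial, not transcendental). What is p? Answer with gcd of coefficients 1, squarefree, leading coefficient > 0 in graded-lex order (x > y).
1. Degree: the shape is more complex than any degree-1 curve, so deg p = 2.
2. Against the integer gridlines: it crosses the x-axis at the gridline x = 2.
3. Together with the visible shape, these determine p as stated.

3*x*y - y^2 - x - 2*y + 2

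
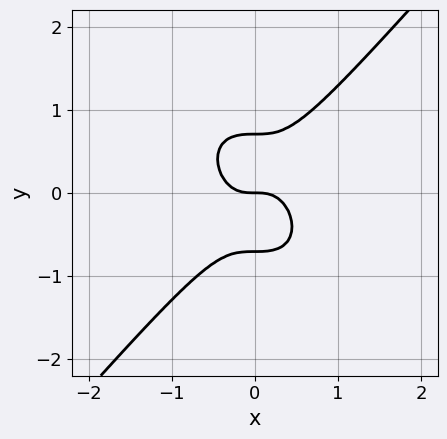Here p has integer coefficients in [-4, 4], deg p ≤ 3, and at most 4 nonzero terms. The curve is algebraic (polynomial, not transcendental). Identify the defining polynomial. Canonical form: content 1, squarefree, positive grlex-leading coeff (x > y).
1. The degree is 3 — the shape is more complex than any degree-2 curve.
2. Observable constraints: it meets the y-axis at y = 0 (among the integer gridlines); one x-axis crossing is at x = 0.
3. Assembling these constraints gives the stated polynomial.

3*x^3 - 2*y^3 + y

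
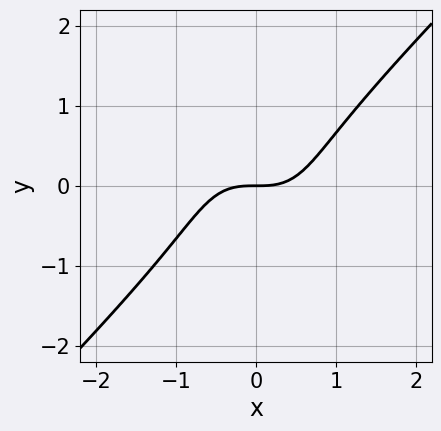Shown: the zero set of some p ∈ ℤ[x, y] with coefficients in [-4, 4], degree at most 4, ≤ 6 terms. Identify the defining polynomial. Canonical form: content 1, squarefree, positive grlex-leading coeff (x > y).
deg p = 3. The shape is more complex than any degree-2 curve.
Observable constraints: it crosses the x-axis at the gridline x = 0; it crosses the y-axis at the gridline y = 0.
Putting this together gives p.

3*x^3 - x*y^2 - 2*y^3 - 3*y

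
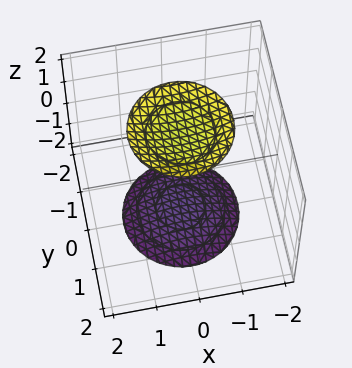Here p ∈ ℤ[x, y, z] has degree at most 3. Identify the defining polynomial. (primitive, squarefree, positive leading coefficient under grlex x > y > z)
First, I count 2 distinct pieces. They look like related sheets of one shape, so recover p as a whole.
Then, degree: two sheets facing apart; a quadric, so deg p = 2.
Then, symmetries: it's symmetric under z → −z, forcing even powers of z; the z-axis is an axis of rotation, so x and y enter only as x² + y².
Then, against the integer gridlines: it misses every integer gridline on the x-axis; a circular section at z = 2 has radius exactly 1; the surface avoids every integer y-axis point in the box.
Finally, fitting integer coefficients to these (and the overall shape) gives p.

x^2 + y^2 - z^2 + 3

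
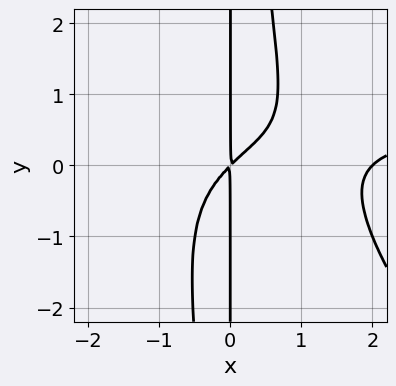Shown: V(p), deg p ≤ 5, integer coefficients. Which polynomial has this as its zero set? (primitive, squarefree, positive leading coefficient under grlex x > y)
1. The degree is 4 — the shape is more complex than any degree-3 curve.
2. Observable constraints: one x-axis crossing is at x = 2; the visible y-axis segment lies entirely on the curve.
3. Fitting integer coefficients to these (and the overall shape) gives p.

x^3*y + x^2*y^2 - x^3 + 2*x^2 - 2*x*y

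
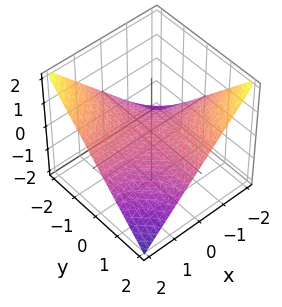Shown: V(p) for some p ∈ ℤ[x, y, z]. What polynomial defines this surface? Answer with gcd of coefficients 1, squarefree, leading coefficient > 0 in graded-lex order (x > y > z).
x*y + 2*z

deg p = 2.
From the axis intercepts and sections: the visible x-axis segment lies entirely on the surface; it crosses the z-axis at the gridline z = 0; the visible y-axis segment lies entirely on the surface.
Solving for integer coefficients yields p as stated.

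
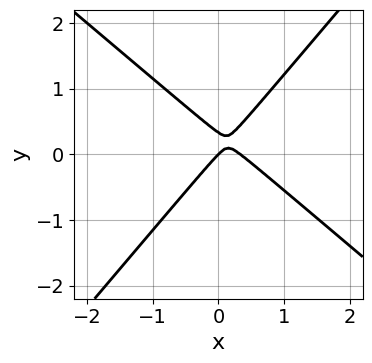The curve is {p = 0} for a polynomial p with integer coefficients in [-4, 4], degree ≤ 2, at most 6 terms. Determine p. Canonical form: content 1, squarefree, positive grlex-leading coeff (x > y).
First, degree: no degree-1 curve has this shape, so deg p = 2.
Next, observable constraints: it crosses the x-axis at the gridline x = 0; one y-axis crossing is at y = 0.
Finally, assembling these constraints gives the stated polynomial.

3*x^2 + x*y - 3*y^2 - x + y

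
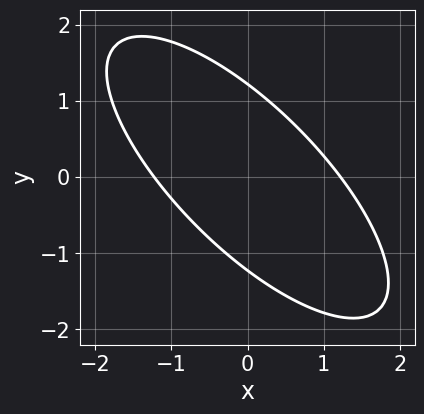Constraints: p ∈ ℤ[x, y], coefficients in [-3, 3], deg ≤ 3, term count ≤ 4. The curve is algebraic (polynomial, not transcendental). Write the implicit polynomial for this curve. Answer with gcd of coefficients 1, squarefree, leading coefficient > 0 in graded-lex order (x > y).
1. deg p = 2. The shape is more complex than any degree-1 curve.
2. Solving for integer coefficients yields p as stated.

2*x^2 + 3*x*y + 2*y^2 - 3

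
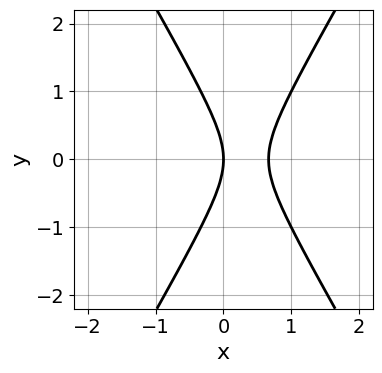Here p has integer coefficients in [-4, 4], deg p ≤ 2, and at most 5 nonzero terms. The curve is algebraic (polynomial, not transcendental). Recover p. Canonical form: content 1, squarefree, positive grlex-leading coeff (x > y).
First, the degree is 2 — no degree-1 curve has this shape.
Then, symmetries: mirror symmetry y ↦ −y ⇒ only even powers of y.
Then, reading off the gridlines: one x-axis crossing is at x = 0; one y-axis crossing is at y = 0.
Finally, these observations pin down the coefficients.

3*x^2 - y^2 - 2*x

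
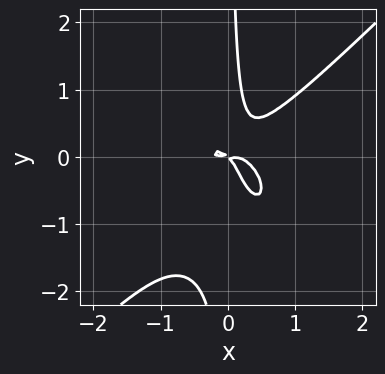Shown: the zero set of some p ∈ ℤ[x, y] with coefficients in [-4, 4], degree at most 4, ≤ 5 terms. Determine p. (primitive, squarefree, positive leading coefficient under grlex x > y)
3*x^4 - 3*x*y^3 - 3*x*y^2 + x*y + y^2

deg p = 4. A generic line meets the curve in up to 4 points.
Matching integer coefficients to the picture gives p.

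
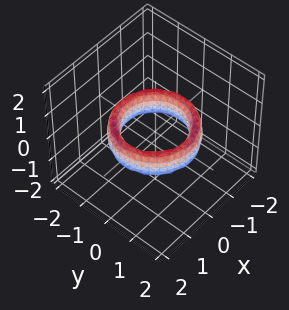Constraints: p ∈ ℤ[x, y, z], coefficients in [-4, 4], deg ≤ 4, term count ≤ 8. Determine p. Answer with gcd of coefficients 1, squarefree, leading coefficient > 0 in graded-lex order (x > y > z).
x^4 + 2*x^2*y^2 + y^4 - 3*x^2 - 3*y^2 + z^2 + 2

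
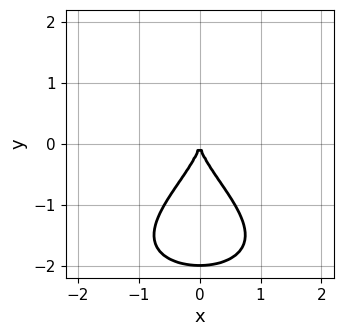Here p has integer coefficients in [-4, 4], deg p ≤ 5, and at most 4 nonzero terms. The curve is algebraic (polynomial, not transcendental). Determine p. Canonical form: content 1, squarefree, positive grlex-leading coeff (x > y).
y^4 + 2*y^3 + 3*x^2

deg p = 4. No degree-3 curve has this shape.
Symmetries: it's symmetric under x → −x, forcing even powers of x.
Observable constraints: it crosses the x-axis at the gridline x = 0; among the integer gridlines, it crosses the y-axis at y ∈ {-2, 0}.
Fitting integer coefficients to these (and the overall shape) gives p.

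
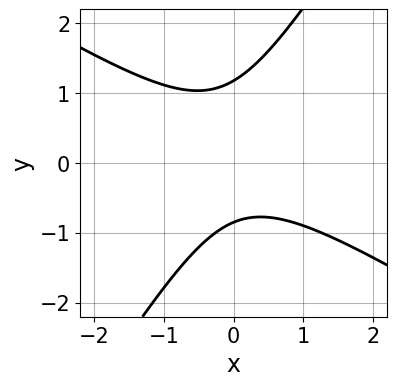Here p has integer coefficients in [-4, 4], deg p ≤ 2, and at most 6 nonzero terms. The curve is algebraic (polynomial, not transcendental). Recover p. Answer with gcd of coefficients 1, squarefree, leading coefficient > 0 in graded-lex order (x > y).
3*x^2 + 3*x*y - 3*y^2 + y + 3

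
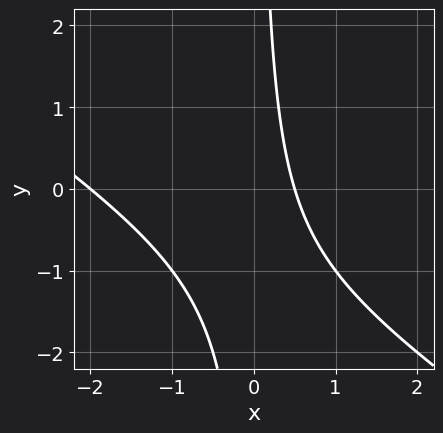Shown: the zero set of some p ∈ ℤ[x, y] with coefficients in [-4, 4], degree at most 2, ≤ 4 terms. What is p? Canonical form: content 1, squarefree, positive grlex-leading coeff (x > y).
2*x^2 + 3*x*y + 3*x - 2

(a) The degree is 2 — a generic line meets the curve in up to 2 points.
(b) Against the integer gridlines: it misses every integer gridline on the y-axis; one x-axis crossing is at x = -2.
(c) Solving for integer coefficients yields p as stated.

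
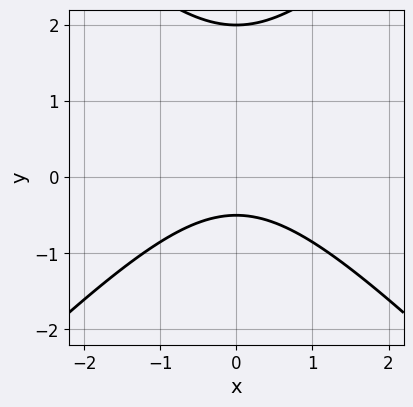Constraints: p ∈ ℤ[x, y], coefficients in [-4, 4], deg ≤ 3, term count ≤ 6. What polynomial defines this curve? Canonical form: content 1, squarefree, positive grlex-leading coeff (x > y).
2*x^2 - 2*y^2 + 3*y + 2

(a) Degree: the shape is more complex than any degree-1 curve, so deg p = 2.
(b) Symmetries: it's symmetric under x → −x, forcing even powers of x.
(c) Checking where it meets the axes: it misses every integer gridline on the x-axis; it meets the y-axis at y = 2 (among the integer gridlines).
(d) Matching integer coefficients to the picture gives p.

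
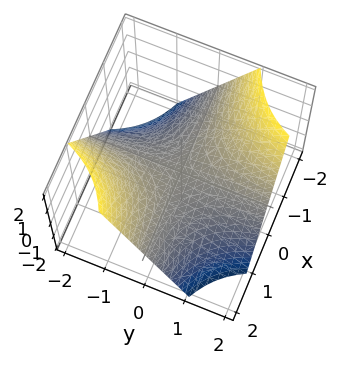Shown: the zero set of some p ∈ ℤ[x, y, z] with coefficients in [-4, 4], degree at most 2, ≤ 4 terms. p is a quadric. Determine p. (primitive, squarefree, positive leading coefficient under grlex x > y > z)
x*y + z

First, degree: a saddle surface; a quadric, so deg p = 2.
Then, against the integer gridlines: it meets the z-axis at z = 0 (among the integer gridlines); every point of the x-axis in the box is on the surface; the visible y-axis segment lies entirely on the surface.
Finally, these observations pin down the coefficients.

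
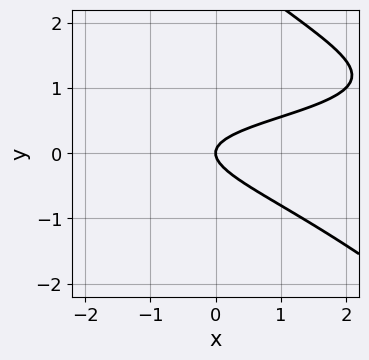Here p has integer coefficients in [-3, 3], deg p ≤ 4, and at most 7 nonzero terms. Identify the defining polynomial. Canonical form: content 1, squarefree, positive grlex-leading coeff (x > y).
x*y^2 + y^3 - x*y - 3*y^2 + x

The degree is 3 — the shape is more complex than any degree-2 curve.
Reading off the gridlines: one x-axis crossing is at x = 0; one y-axis crossing is at y = 0.
Fitting integer coefficients to these (and the overall shape) gives p.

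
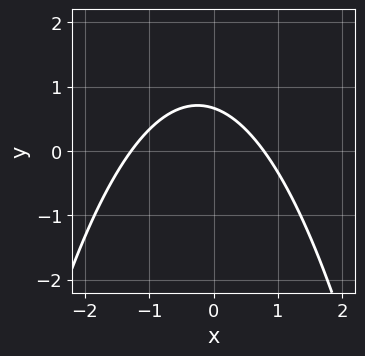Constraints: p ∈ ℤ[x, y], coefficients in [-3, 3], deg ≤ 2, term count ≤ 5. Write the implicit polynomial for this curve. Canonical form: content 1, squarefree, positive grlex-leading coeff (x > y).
2*x^2 + x + 3*y - 2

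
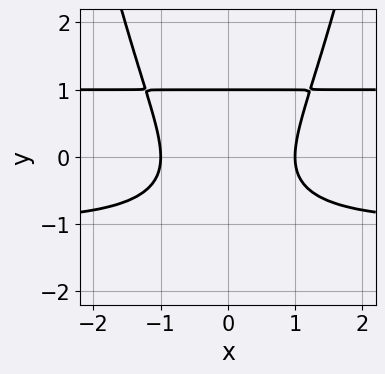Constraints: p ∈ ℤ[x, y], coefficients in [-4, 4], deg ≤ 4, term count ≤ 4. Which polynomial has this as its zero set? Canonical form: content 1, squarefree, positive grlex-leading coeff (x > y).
Degree: the shape is more complex than any degree-3 curve, so deg p = 4.
Symmetries: the x ↦ −x reflection is a symmetry, so x appears only in even powers.
Against the integer gridlines: it meets the y-axis at y = 1 (among the integer gridlines); among the integer gridlines, it crosses the x-axis at x ∈ {-1, 1}.
Assembling these constraints gives the stated polynomial.

x^2*y^2 - y^3 - x^2 + 1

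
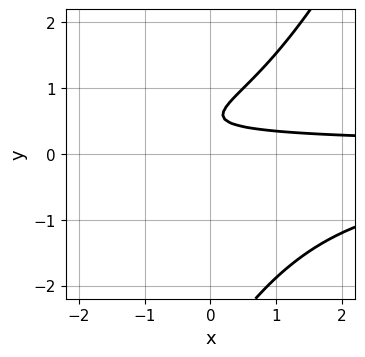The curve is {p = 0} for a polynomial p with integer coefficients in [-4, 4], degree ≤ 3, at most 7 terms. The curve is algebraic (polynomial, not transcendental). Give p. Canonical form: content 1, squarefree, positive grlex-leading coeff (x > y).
First, deg p = 3. No degree-2 curve has this shape.
Then, reading off the gridlines: no x-intercept at any integer in the box; it misses every integer gridline on the y-axis.
Finally, the integer polynomial consistent with all of this is the stated p.

2*x*y^2 - y^3 - 2*y^2 + 3*y - 1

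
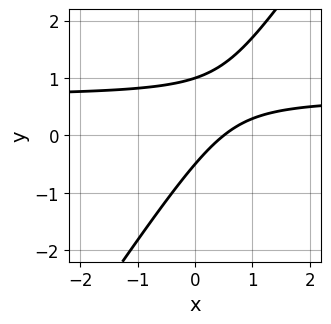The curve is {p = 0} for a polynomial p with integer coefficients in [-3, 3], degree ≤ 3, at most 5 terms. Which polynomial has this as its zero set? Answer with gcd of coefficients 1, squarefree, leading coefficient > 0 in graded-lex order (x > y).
Degree: the shape is more complex than any degree-1 curve, so deg p = 2.
Observable constraints: it meets the y-axis at y = 1 (among the integer gridlines).
Matching integer coefficients to the picture gives p.

3*x*y - 2*y^2 - 2*x + y + 1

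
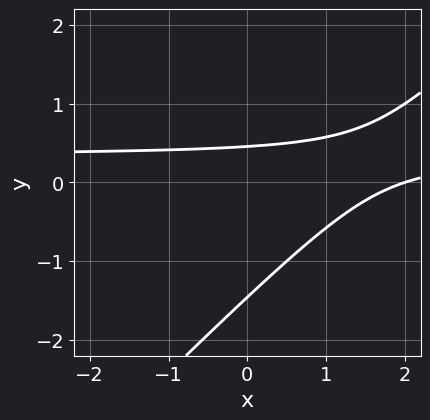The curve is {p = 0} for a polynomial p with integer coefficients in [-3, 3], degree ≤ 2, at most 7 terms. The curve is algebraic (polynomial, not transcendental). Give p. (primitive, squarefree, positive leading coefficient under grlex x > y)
3*x*y - 3*y^2 - x - 3*y + 2

First, degree: no degree-1 curve has this shape, so deg p = 2.
Next, against the integer gridlines: it crosses the x-axis at the gridline x = 2.
Finally, fitting integer coefficients to these (and the overall shape) gives p.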